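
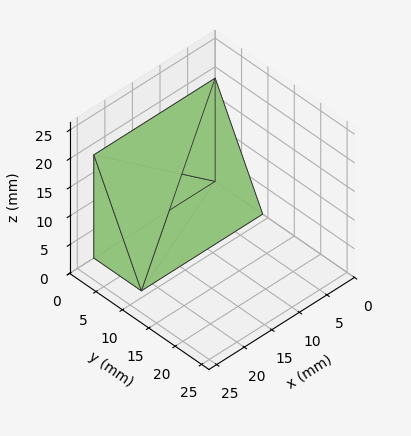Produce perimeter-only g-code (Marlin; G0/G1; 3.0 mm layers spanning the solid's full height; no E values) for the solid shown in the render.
Reading the render: the shape is a wedge (ramp): 22 × 9 mm base, rising to 18 mm along the y=0 edge and sloping linearly to z=0 at y=9 (dimensions read to the nearest mm from the axis ticks). For the g-code, the solid's height is divided into equal slices at the stated Δz and each level perimeter traced with G1 moves after a G0 lift.

; perimeter-only toolpath
G21 ; units = mm
G90 ; absolute positioning
G28 ; home
; layer 1
G0 Z3.0
G0 X0.0 Y0.0
G1 X22.0 Y0.0
G1 X22.0 Y7.5
G1 X0.0 Y7.5
G1 X0.0 Y0.0
; layer 2
G0 Z6.0
G0 X0.0 Y0.0
G1 X22.0 Y0.0
G1 X22.0 Y6.0
G1 X0.0 Y6.0
G1 X0.0 Y0.0
; layer 3
G0 Z9.0
G0 X0.0 Y0.0
G1 X22.0 Y0.0
G1 X22.0 Y4.5
G1 X0.0 Y4.5
G1 X0.0 Y0.0
; layer 4
G0 Z12.0
G0 X0.0 Y0.0
G1 X22.0 Y0.0
G1 X22.0 Y3.0
G1 X0.0 Y3.0
G1 X0.0 Y0.0
; layer 5
G0 Z15.0
G0 X0.0 Y0.0
G1 X22.0 Y0.0
G1 X22.0 Y1.5
G1 X0.0 Y1.5
G1 X0.0 Y0.0
M2 ; end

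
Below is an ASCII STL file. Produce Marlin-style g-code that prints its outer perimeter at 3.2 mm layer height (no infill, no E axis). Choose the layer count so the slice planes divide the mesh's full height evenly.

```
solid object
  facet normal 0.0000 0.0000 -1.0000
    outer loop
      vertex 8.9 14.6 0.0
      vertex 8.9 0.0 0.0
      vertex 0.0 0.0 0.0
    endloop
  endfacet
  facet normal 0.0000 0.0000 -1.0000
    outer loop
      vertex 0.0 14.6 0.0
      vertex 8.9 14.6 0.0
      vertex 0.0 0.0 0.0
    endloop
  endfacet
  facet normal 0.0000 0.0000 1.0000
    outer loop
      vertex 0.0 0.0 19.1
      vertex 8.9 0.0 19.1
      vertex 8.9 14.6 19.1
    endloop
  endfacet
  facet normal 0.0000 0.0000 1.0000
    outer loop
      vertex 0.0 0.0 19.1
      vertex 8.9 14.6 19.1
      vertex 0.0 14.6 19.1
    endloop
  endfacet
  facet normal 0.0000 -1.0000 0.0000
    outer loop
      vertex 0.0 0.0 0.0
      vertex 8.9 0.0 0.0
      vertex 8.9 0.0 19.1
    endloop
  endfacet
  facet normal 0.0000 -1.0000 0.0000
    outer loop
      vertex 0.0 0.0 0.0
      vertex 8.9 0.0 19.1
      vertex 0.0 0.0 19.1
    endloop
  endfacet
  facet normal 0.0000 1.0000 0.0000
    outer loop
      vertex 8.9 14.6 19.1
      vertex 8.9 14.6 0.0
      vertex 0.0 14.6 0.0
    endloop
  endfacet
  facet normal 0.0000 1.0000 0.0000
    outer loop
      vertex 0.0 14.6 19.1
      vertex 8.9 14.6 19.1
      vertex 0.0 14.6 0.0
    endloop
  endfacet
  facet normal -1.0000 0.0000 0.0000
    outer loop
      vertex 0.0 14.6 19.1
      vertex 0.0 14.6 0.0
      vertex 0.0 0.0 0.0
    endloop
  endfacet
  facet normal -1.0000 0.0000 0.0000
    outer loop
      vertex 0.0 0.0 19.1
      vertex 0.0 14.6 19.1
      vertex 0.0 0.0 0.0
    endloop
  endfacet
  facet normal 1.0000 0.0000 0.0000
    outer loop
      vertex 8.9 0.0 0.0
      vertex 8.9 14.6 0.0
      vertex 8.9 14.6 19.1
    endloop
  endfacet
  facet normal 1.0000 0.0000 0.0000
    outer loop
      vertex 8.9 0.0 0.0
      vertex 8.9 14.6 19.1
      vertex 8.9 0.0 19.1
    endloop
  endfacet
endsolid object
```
; perimeter-only toolpath
G21 ; units = mm
G90 ; absolute positioning
G28 ; home
; layer 1
G0 Z3.2
G0 X0.0 Y0.0
G1 X8.9 Y0.0
G1 X8.9 Y14.6
G1 X0.0 Y14.6
G1 X0.0 Y0.0
; layer 2
G0 Z6.4
G0 X0.0 Y0.0
G1 X8.9 Y0.0
G1 X8.9 Y14.6
G1 X0.0 Y14.6
G1 X0.0 Y0.0
; layer 3
G0 Z9.6
G0 X0.0 Y0.0
G1 X8.9 Y0.0
G1 X8.9 Y14.6
G1 X0.0 Y14.6
G1 X0.0 Y0.0
; layer 4
G0 Z12.7
G0 X0.0 Y0.0
G1 X8.9 Y0.0
G1 X8.9 Y14.6
G1 X0.0 Y14.6
G1 X0.0 Y0.0
; layer 5
G0 Z15.9
G0 X0.0 Y0.0
G1 X8.9 Y0.0
G1 X8.9 Y14.6
G1 X0.0 Y14.6
G1 X0.0 Y0.0
; layer 6
G0 Z19.1
G0 X0.0 Y0.0
G1 X8.9 Y0.0
G1 X8.9 Y14.6
G1 X0.0 Y14.6
G1 X0.0 Y0.0
M2 ; end

The solid is a rectangular box, roughly 8.9 × 14.6 mm footprint and 19.1 mm tall. Slicing at Δz = 3.2 mm — 6 equal slices spanning the solid's height, so layer i sits at z = i·h/6 — gives 6 non-empty perimeters. Each is a 4-segment closed polygon; G0 lifts to the layer z and rapids to the start vertex, then G1 traces the edges.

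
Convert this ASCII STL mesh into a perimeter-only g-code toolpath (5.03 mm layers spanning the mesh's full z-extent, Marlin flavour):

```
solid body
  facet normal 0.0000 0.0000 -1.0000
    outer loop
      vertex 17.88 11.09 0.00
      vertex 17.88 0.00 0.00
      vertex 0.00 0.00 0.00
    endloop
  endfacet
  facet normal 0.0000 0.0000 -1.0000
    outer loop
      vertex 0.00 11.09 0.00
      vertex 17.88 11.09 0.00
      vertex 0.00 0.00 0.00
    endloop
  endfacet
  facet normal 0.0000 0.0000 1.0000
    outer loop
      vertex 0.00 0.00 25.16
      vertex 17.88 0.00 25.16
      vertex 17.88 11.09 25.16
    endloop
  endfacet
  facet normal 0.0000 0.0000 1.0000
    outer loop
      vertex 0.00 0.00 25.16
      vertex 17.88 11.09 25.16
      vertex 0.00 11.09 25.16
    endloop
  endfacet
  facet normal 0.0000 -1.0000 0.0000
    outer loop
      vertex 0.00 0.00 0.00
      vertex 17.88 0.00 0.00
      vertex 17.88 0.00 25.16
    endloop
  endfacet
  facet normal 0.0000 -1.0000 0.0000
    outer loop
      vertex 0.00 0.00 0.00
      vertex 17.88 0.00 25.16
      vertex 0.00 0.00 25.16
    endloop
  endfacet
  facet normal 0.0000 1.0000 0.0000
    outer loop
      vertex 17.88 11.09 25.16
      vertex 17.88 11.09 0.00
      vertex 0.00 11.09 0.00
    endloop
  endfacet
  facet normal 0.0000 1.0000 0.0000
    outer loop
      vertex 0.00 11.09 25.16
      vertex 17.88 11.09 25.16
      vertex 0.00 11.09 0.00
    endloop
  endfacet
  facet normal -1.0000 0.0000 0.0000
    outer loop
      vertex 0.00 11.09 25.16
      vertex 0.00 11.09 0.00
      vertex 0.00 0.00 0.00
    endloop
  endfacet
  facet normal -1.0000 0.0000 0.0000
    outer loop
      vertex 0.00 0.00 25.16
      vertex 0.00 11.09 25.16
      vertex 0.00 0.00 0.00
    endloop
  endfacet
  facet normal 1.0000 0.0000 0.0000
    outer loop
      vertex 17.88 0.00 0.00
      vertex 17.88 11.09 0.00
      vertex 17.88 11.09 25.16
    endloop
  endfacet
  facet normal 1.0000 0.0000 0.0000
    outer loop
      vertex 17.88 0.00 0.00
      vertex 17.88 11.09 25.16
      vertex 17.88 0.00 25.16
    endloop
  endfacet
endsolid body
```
; perimeter-only toolpath
G21 ; units = mm
G90 ; absolute positioning
G28 ; home
; layer 1
G0 Z5.03
G0 X0.00 Y0.00
G1 X17.88 Y0.00
G1 X17.88 Y11.09
G1 X0.00 Y11.09
G1 X0.00 Y0.00
; layer 2
G0 Z10.06
G0 X0.00 Y0.00
G1 X17.88 Y0.00
G1 X17.88 Y11.09
G1 X0.00 Y11.09
G1 X0.00 Y0.00
; layer 3
G0 Z15.10
G0 X0.00 Y0.00
G1 X17.88 Y0.00
G1 X17.88 Y11.09
G1 X0.00 Y11.09
G1 X0.00 Y0.00
; layer 4
G0 Z20.13
G0 X0.00 Y0.00
G1 X17.88 Y0.00
G1 X17.88 Y11.09
G1 X0.00 Y11.09
G1 X0.00 Y0.00
; layer 5
G0 Z25.16
G0 X0.00 Y0.00
G1 X17.88 Y0.00
G1 X17.88 Y11.09
G1 X0.00 Y11.09
G1 X0.00 Y0.00
M2 ; end

The solid is a rectangular box, roughly 17.9 × 11.1 mm footprint and 25.2 mm tall. Slicing at Δz = 5.03 mm — 5 equal slices spanning the solid's height, so layer i sits at z = i·h/5 — gives 5 non-empty perimeters. Each is a 4-segment closed polygon; G0 lifts to the layer z and rapids to the start vertex, then G1 traces the edges.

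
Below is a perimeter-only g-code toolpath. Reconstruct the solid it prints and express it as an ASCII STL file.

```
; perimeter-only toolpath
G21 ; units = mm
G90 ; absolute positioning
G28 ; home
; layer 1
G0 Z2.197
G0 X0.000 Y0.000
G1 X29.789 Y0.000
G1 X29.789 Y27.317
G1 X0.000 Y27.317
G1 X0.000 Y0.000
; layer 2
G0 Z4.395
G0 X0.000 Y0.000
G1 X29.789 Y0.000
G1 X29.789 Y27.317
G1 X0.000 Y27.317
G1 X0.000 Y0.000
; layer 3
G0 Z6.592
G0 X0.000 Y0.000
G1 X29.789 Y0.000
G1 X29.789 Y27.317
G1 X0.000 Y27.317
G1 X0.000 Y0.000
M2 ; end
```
solid part
  facet normal 0.0000 0.0000 -1.0000
    outer loop
      vertex 29.789 27.317 0.000
      vertex 29.789 0.000 0.000
      vertex 0.000 0.000 0.000
    endloop
  endfacet
  facet normal 0.0000 0.0000 -1.0000
    outer loop
      vertex 0.000 27.317 0.000
      vertex 29.789 27.317 0.000
      vertex 0.000 0.000 0.000
    endloop
  endfacet
  facet normal 0.0000 0.0000 1.0000
    outer loop
      vertex 0.000 0.000 6.592
      vertex 29.789 0.000 6.592
      vertex 29.789 27.317 6.592
    endloop
  endfacet
  facet normal 0.0000 0.0000 1.0000
    outer loop
      vertex 0.000 0.000 6.592
      vertex 29.789 27.317 6.592
      vertex 0.000 27.317 6.592
    endloop
  endfacet
  facet normal 0.0000 -1.0000 0.0000
    outer loop
      vertex 0.000 0.000 0.000
      vertex 29.789 0.000 0.000
      vertex 29.789 0.000 6.592
    endloop
  endfacet
  facet normal 0.0000 -1.0000 0.0000
    outer loop
      vertex 0.000 0.000 0.000
      vertex 29.789 0.000 6.592
      vertex 0.000 0.000 6.592
    endloop
  endfacet
  facet normal 0.0000 1.0000 0.0000
    outer loop
      vertex 29.789 27.317 6.592
      vertex 29.789 27.317 0.000
      vertex 0.000 27.317 0.000
    endloop
  endfacet
  facet normal 0.0000 1.0000 0.0000
    outer loop
      vertex 0.000 27.317 6.592
      vertex 29.789 27.317 6.592
      vertex 0.000 27.317 0.000
    endloop
  endfacet
  facet normal -1.0000 0.0000 0.0000
    outer loop
      vertex 0.000 27.317 6.592
      vertex 0.000 27.317 0.000
      vertex 0.000 0.000 0.000
    endloop
  endfacet
  facet normal -1.0000 0.0000 0.0000
    outer loop
      vertex 0.000 0.000 6.592
      vertex 0.000 27.317 6.592
      vertex 0.000 0.000 0.000
    endloop
  endfacet
  facet normal 1.0000 0.0000 0.0000
    outer loop
      vertex 29.789 0.000 0.000
      vertex 29.789 27.317 0.000
      vertex 29.789 27.317 6.592
    endloop
  endfacet
  facet normal 1.0000 0.0000 0.0000
    outer loop
      vertex 29.789 0.000 0.000
      vertex 29.789 27.317 6.592
      vertex 29.789 0.000 6.592
    endloop
  endfacet
endsolid part

The G0 Z moves step by Δz≈2.197 mm. Every layer's G1 loop is the same polygon, so the solid is a straight extrusion of it from z=0 to z≈6.59. Closing with flat bottom and top caps and triangulating gives 12 facets — a rectangular box, roughly 29.8 × 27.3 mm footprint and 6.59 mm tall.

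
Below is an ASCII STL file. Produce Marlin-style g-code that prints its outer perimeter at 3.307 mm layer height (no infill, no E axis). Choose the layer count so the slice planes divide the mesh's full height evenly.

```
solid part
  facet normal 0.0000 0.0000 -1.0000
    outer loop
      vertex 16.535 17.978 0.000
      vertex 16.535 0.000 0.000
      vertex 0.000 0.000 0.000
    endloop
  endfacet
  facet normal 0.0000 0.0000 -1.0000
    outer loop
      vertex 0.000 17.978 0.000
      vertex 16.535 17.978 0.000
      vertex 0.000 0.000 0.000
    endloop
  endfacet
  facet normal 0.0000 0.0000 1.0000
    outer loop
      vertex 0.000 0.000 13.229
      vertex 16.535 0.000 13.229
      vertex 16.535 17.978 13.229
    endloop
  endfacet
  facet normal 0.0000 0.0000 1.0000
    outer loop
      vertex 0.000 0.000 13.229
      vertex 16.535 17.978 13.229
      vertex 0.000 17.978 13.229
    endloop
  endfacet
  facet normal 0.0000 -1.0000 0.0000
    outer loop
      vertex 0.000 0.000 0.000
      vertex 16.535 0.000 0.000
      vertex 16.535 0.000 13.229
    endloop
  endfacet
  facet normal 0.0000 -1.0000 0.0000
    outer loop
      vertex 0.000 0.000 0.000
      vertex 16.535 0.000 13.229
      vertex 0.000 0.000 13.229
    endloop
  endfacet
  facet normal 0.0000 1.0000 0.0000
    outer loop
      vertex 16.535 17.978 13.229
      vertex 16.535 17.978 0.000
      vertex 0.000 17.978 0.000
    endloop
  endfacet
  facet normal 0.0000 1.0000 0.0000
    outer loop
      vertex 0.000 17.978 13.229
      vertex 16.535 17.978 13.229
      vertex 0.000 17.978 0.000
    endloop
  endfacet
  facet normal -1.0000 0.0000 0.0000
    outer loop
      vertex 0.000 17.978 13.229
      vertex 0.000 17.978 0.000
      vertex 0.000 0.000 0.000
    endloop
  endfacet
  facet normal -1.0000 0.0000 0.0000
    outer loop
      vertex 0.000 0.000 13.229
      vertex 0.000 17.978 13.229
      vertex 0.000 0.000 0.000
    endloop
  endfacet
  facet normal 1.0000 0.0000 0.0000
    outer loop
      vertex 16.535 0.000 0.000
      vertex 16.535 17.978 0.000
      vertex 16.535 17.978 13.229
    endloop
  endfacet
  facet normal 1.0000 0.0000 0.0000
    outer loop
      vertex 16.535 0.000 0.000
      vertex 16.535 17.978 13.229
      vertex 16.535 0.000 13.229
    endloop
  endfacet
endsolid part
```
; perimeter-only toolpath
G21 ; units = mm
G90 ; absolute positioning
G28 ; home
; layer 1
G0 Z3.307
G0 X0.000 Y0.000
G1 X16.535 Y0.000
G1 X16.535 Y17.978
G1 X0.000 Y17.978
G1 X0.000 Y0.000
; layer 2
G0 Z6.614
G0 X0.000 Y0.000
G1 X16.535 Y0.000
G1 X16.535 Y17.978
G1 X0.000 Y17.978
G1 X0.000 Y0.000
; layer 3
G0 Z9.922
G0 X0.000 Y0.000
G1 X16.535 Y0.000
G1 X16.535 Y17.978
G1 X0.000 Y17.978
G1 X0.000 Y0.000
; layer 4
G0 Z13.229
G0 X0.000 Y0.000
G1 X16.535 Y0.000
G1 X16.535 Y17.978
G1 X0.000 Y17.978
G1 X0.000 Y0.000
M2 ; end

The solid is a rectangular box, roughly 16.5 × 18 mm footprint and 13.2 mm tall. Slicing at Δz = 3.307 mm — 4 equal slices spanning the solid's height, so layer i sits at z = i·h/4 — gives 4 non-empty perimeters. Each is a 4-segment closed polygon; G0 lifts to the layer z and rapids to the start vertex, then G1 traces the edges.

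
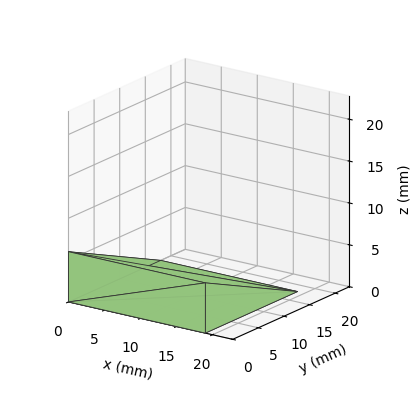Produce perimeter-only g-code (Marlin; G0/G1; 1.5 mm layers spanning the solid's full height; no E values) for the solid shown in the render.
Reading the render: the shape is a wedge (ramp): 19 × 18 mm base, rising to 6 mm along the y=0 edge and sloping linearly to z=0 at y=18 (dimensions read to the nearest mm from the axis ticks). For the g-code, the solid's height is divided into equal slices at the stated Δz and each level perimeter traced with G1 moves after a G0 lift.

; perimeter-only toolpath
G21 ; units = mm
G90 ; absolute positioning
G28 ; home
; layer 1
G0 Z1.5
G0 X0.0 Y0.0
G1 X19.0 Y0.0
G1 X19.0 Y13.5
G1 X0.0 Y13.5
G1 X0.0 Y0.0
; layer 2
G0 Z3.0
G0 X0.0 Y0.0
G1 X19.0 Y0.0
G1 X19.0 Y9.0
G1 X0.0 Y9.0
G1 X0.0 Y0.0
; layer 3
G0 Z4.5
G0 X0.0 Y0.0
G1 X19.0 Y0.0
G1 X19.0 Y4.5
G1 X0.0 Y4.5
G1 X0.0 Y0.0
M2 ; end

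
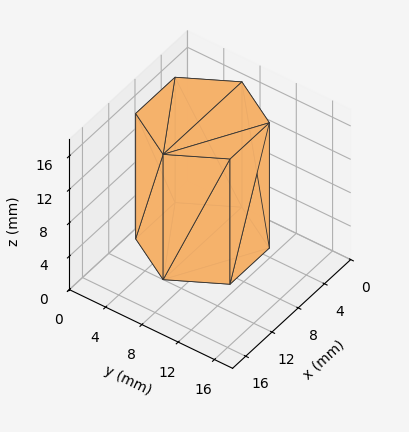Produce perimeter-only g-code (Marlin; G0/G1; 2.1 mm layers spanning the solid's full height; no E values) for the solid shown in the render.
Reading the render: the shape is a regular 6-sided prism (a cylinder approximated with 6 flat sides), circumscribed radius ≈ 6 mm, height ≈ 15 mm (dimensions read to the nearest mm from the axis ticks). For the g-code, the solid's height is divided into equal slices at the stated Δz and each level perimeter traced with G1 moves after a G0 lift.

; perimeter-only toolpath
G21 ; units = mm
G90 ; absolute positioning
G28 ; home
; layer 1
G0 Z2.1
G0 X12.0 Y6.0
G1 X9.0 Y11.2
G1 X3.0 Y11.2
G1 X0.0 Y6.0
G1 X3.0 Y0.8
G1 X9.0 Y0.8
G1 X12.0 Y6.0
; layer 2
G0 Z4.3
G0 X12.0 Y6.0
G1 X9.0 Y11.2
G1 X3.0 Y11.2
G1 X0.0 Y6.0
G1 X3.0 Y0.8
G1 X9.0 Y0.8
G1 X12.0 Y6.0
; layer 3
G0 Z6.4
G0 X12.0 Y6.0
G1 X9.0 Y11.2
G1 X3.0 Y11.2
G1 X0.0 Y6.0
G1 X3.0 Y0.8
G1 X9.0 Y0.8
G1 X12.0 Y6.0
; layer 4
G0 Z8.6
G0 X12.0 Y6.0
G1 X9.0 Y11.2
G1 X3.0 Y11.2
G1 X0.0 Y6.0
G1 X3.0 Y0.8
G1 X9.0 Y0.8
G1 X12.0 Y6.0
; layer 5
G0 Z10.7
G0 X12.0 Y6.0
G1 X9.0 Y11.2
G1 X3.0 Y11.2
G1 X0.0 Y6.0
G1 X3.0 Y0.8
G1 X9.0 Y0.8
G1 X12.0 Y6.0
; layer 6
G0 Z12.9
G0 X12.0 Y6.0
G1 X9.0 Y11.2
G1 X3.0 Y11.2
G1 X0.0 Y6.0
G1 X3.0 Y0.8
G1 X9.0 Y0.8
G1 X12.0 Y6.0
; layer 7
G0 Z15.0
G0 X12.0 Y6.0
G1 X9.0 Y11.2
G1 X3.0 Y11.2
G1 X0.0 Y6.0
G1 X3.0 Y0.8
G1 X9.0 Y0.8
G1 X12.0 Y6.0
M2 ; end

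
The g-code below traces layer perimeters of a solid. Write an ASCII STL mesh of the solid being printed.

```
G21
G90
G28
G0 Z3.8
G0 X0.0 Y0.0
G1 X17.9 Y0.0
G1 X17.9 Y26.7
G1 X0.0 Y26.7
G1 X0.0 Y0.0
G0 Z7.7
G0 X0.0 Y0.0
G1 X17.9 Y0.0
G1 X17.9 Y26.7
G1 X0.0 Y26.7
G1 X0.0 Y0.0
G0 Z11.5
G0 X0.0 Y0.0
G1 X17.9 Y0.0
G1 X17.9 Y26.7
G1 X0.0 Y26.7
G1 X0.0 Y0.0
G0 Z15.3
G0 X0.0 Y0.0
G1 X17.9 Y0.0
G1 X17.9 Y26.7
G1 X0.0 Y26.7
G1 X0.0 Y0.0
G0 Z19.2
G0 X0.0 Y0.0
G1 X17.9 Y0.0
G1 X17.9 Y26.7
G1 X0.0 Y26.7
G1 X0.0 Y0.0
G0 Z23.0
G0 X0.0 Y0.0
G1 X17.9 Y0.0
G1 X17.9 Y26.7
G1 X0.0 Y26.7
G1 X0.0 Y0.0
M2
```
solid part
  facet normal 0.0000 0.0000 -1.0000
    outer loop
      vertex 17.9 26.7 0.0
      vertex 17.9 0.0 0.0
      vertex 0.0 0.0 0.0
    endloop
  endfacet
  facet normal 0.0000 0.0000 -1.0000
    outer loop
      vertex 0.0 26.7 0.0
      vertex 17.9 26.7 0.0
      vertex 0.0 0.0 0.0
    endloop
  endfacet
  facet normal 0.0000 0.0000 1.0000
    outer loop
      vertex 0.0 0.0 23.0
      vertex 17.9 0.0 23.0
      vertex 17.9 26.7 23.0
    endloop
  endfacet
  facet normal 0.0000 0.0000 1.0000
    outer loop
      vertex 0.0 0.0 23.0
      vertex 17.9 26.7 23.0
      vertex 0.0 26.7 23.0
    endloop
  endfacet
  facet normal 0.0000 -1.0000 0.0000
    outer loop
      vertex 0.0 0.0 0.0
      vertex 17.9 0.0 0.0
      vertex 17.9 0.0 23.0
    endloop
  endfacet
  facet normal 0.0000 -1.0000 0.0000
    outer loop
      vertex 0.0 0.0 0.0
      vertex 17.9 0.0 23.0
      vertex 0.0 0.0 23.0
    endloop
  endfacet
  facet normal 0.0000 1.0000 0.0000
    outer loop
      vertex 17.9 26.7 23.0
      vertex 17.9 26.7 0.0
      vertex 0.0 26.7 0.0
    endloop
  endfacet
  facet normal 0.0000 1.0000 0.0000
    outer loop
      vertex 0.0 26.7 23.0
      vertex 17.9 26.7 23.0
      vertex 0.0 26.7 0.0
    endloop
  endfacet
  facet normal -1.0000 0.0000 0.0000
    outer loop
      vertex 0.0 26.7 23.0
      vertex 0.0 26.7 0.0
      vertex 0.0 0.0 0.0
    endloop
  endfacet
  facet normal -1.0000 0.0000 0.0000
    outer loop
      vertex 0.0 0.0 23.0
      vertex 0.0 26.7 23.0
      vertex 0.0 0.0 0.0
    endloop
  endfacet
  facet normal 1.0000 0.0000 0.0000
    outer loop
      vertex 17.9 0.0 0.0
      vertex 17.9 26.7 0.0
      vertex 17.9 26.7 23.0
    endloop
  endfacet
  facet normal 1.0000 0.0000 0.0000
    outer loop
      vertex 17.9 0.0 0.0
      vertex 17.9 26.7 23.0
      vertex 17.9 0.0 23.0
    endloop
  endfacet
endsolid part

The G0 Z moves step by Δz≈3.8 mm. Every layer's G1 loop is the same polygon, so the solid is a straight extrusion of it from z=0 to z≈23. Closing with flat bottom and top caps and triangulating gives 12 facets — a rectangular box, roughly 17.9 × 26.7 mm footprint and 23 mm tall.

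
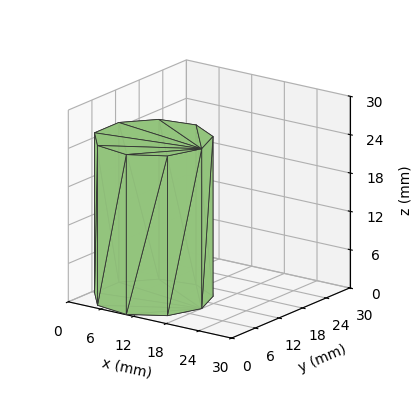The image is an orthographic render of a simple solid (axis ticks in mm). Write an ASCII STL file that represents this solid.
Reading the render: the shape is a regular 9-sided prism (a cylinder approximated with 9 flat sides), circumscribed radius ≈ 9 mm, height ≈ 25 mm (dimensions read to the nearest mm from the axis ticks). For the STL, each face is triangulated and given an outward normal.

solid part
  facet normal 0.0000 0.0000 -1.0000
    outer loop
      vertex 10.563 17.863 0.000
      vertex 15.894 14.785 0.000
      vertex 18.000 9.000 0.000
    endloop
  endfacet
  facet normal 0.0000 0.0000 -1.0000
    outer loop
      vertex 4.500 16.794 0.000
      vertex 10.563 17.863 0.000
      vertex 18.000 9.000 0.000
    endloop
  endfacet
  facet normal 0.0000 0.0000 -1.0000
    outer loop
      vertex 0.543 12.078 0.000
      vertex 4.500 16.794 0.000
      vertex 18.000 9.000 0.000
    endloop
  endfacet
  facet normal 0.0000 0.0000 -1.0000
    outer loop
      vertex 0.543 5.922 0.000
      vertex 0.543 12.078 0.000
      vertex 18.000 9.000 0.000
    endloop
  endfacet
  facet normal 0.0000 0.0000 -1.0000
    outer loop
      vertex 4.500 1.206 0.000
      vertex 0.543 5.922 0.000
      vertex 18.000 9.000 0.000
    endloop
  endfacet
  facet normal 0.0000 0.0000 -1.0000
    outer loop
      vertex 10.563 0.137 0.000
      vertex 4.500 1.206 0.000
      vertex 18.000 9.000 0.000
    endloop
  endfacet
  facet normal 0.0000 0.0000 -1.0000
    outer loop
      vertex 15.894 3.215 0.000
      vertex 10.563 0.137 0.000
      vertex 18.000 9.000 0.000
    endloop
  endfacet
  facet normal 0.0000 0.0000 1.0000
    outer loop
      vertex 18.000 9.000 25.000
      vertex 15.894 14.785 25.000
      vertex 10.563 17.863 25.000
    endloop
  endfacet
  facet normal 0.0000 0.0000 1.0000
    outer loop
      vertex 18.000 9.000 25.000
      vertex 10.563 17.863 25.000
      vertex 4.500 16.794 25.000
    endloop
  endfacet
  facet normal 0.0000 0.0000 1.0000
    outer loop
      vertex 18.000 9.000 25.000
      vertex 4.500 16.794 25.000
      vertex 0.543 12.078 25.000
    endloop
  endfacet
  facet normal 0.0000 0.0000 1.0000
    outer loop
      vertex 18.000 9.000 25.000
      vertex 0.543 12.078 25.000
      vertex 0.543 5.922 25.000
    endloop
  endfacet
  facet normal 0.0000 0.0000 1.0000
    outer loop
      vertex 18.000 9.000 25.000
      vertex 0.543 5.922 25.000
      vertex 4.500 1.206 25.000
    endloop
  endfacet
  facet normal 0.0000 0.0000 1.0000
    outer loop
      vertex 18.000 9.000 25.000
      vertex 4.500 1.206 25.000
      vertex 10.563 0.137 25.000
    endloop
  endfacet
  facet normal 0.0000 0.0000 1.0000
    outer loop
      vertex 18.000 9.000 25.000
      vertex 10.563 0.137 25.000
      vertex 15.894 3.215 25.000
    endloop
  endfacet
  facet normal 0.9397 0.3421 0.0000
    outer loop
      vertex 18.000 9.000 0.000
      vertex 15.894 14.785 0.000
      vertex 15.894 14.785 25.000
    endloop
  endfacet
  facet normal 0.9397 0.3421 0.0000
    outer loop
      vertex 18.000 9.000 0.000
      vertex 15.894 14.785 25.000
      vertex 18.000 9.000 25.000
    endloop
  endfacet
  facet normal 0.5000 0.8660 0.0000
    outer loop
      vertex 15.894 14.785 0.000
      vertex 10.563 17.863 0.000
      vertex 10.563 17.863 25.000
    endloop
  endfacet
  facet normal 0.5000 0.8660 0.0000
    outer loop
      vertex 15.894 14.785 0.000
      vertex 10.563 17.863 25.000
      vertex 15.894 14.785 25.000
    endloop
  endfacet
  facet normal -0.1736 0.9848 0.0000
    outer loop
      vertex 10.563 17.863 0.000
      vertex 4.500 16.794 0.000
      vertex 4.500 16.794 25.000
    endloop
  endfacet
  facet normal -0.1736 0.9848 0.0000
    outer loop
      vertex 10.563 17.863 0.000
      vertex 4.500 16.794 25.000
      vertex 10.563 17.863 25.000
    endloop
  endfacet
  facet normal -0.7661 0.6428 0.0000
    outer loop
      vertex 4.500 16.794 0.000
      vertex 0.543 12.078 0.000
      vertex 0.543 12.078 25.000
    endloop
  endfacet
  facet normal -0.7661 0.6428 0.0000
    outer loop
      vertex 4.500 16.794 0.000
      vertex 0.543 12.078 25.000
      vertex 4.500 16.794 25.000
    endloop
  endfacet
  facet normal -1.0000 0.0000 0.0000
    outer loop
      vertex 0.543 12.078 0.000
      vertex 0.543 5.922 0.000
      vertex 0.543 5.922 25.000
    endloop
  endfacet
  facet normal -1.0000 0.0000 0.0000
    outer loop
      vertex 0.543 12.078 0.000
      vertex 0.543 5.922 25.000
      vertex 0.543 12.078 25.000
    endloop
  endfacet
  facet normal -0.7661 -0.6428 0.0000
    outer loop
      vertex 0.543 5.922 0.000
      vertex 4.500 1.206 0.000
      vertex 4.500 1.206 25.000
    endloop
  endfacet
  facet normal -0.7661 -0.6428 0.0000
    outer loop
      vertex 0.543 5.922 0.000
      vertex 4.500 1.206 25.000
      vertex 0.543 5.922 25.000
    endloop
  endfacet
  facet normal -0.1736 -0.9848 0.0000
    outer loop
      vertex 4.500 1.206 0.000
      vertex 10.563 0.137 0.000
      vertex 10.563 0.137 25.000
    endloop
  endfacet
  facet normal -0.1736 -0.9848 0.0000
    outer loop
      vertex 4.500 1.206 0.000
      vertex 10.563 0.137 25.000
      vertex 4.500 1.206 25.000
    endloop
  endfacet
  facet normal 0.5000 -0.8660 0.0000
    outer loop
      vertex 10.563 0.137 0.000
      vertex 15.894 3.215 0.000
      vertex 15.894 3.215 25.000
    endloop
  endfacet
  facet normal 0.5000 -0.8660 0.0000
    outer loop
      vertex 10.563 0.137 0.000
      vertex 15.894 3.215 25.000
      vertex 10.563 0.137 25.000
    endloop
  endfacet
  facet normal 0.9397 -0.3421 0.0000
    outer loop
      vertex 15.894 3.215 0.000
      vertex 18.000 9.000 0.000
      vertex 18.000 9.000 25.000
    endloop
  endfacet
  facet normal 0.9397 -0.3421 0.0000
    outer loop
      vertex 15.894 3.215 0.000
      vertex 18.000 9.000 25.000
      vertex 15.894 3.215 25.000
    endloop
  endfacet
endsolid part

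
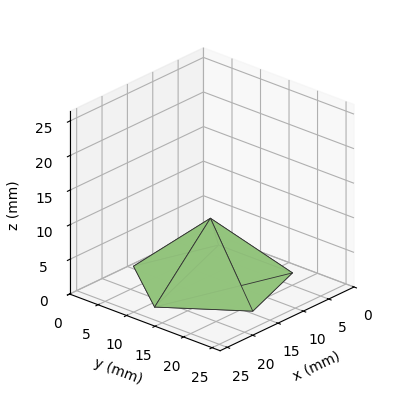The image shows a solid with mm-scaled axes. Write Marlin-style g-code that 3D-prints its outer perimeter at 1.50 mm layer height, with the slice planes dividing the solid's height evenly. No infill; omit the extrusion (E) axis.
Reading the render: the shape is a regular 5-sided pyramid, base circumscribed radius ≈ 11 mm, apex at z ≈ 9 mm (dimensions read to the nearest mm from the axis ticks). For the g-code, the solid's height is divided into equal slices at the stated Δz and each level perimeter traced with G1 moves after a G0 lift.

; perimeter-only toolpath
G21 ; units = mm
G90 ; absolute positioning
G28 ; home
; layer 1
G0 Z1.50
G0 X20.17 Y11.00
G1 X13.83 Y19.72
G1 X3.58 Y16.39
G1 X3.58 Y5.61
G1 X13.83 Y2.28
G1 X20.17 Y11.00
; layer 2
G0 Z3.00
G0 X18.33 Y11.00
G1 X13.27 Y17.97
G1 X5.07 Y15.31
G1 X5.07 Y6.69
G1 X13.27 Y4.03
G1 X18.33 Y11.00
; layer 3
G0 Z4.50
G0 X16.50 Y11.00
G1 X12.70 Y16.23
G1 X6.55 Y14.23
G1 X6.55 Y7.77
G1 X12.70 Y5.77
G1 X16.50 Y11.00
; layer 4
G0 Z6.00
G0 X14.67 Y11.00
G1 X12.13 Y14.49
G1 X8.03 Y13.16
G1 X8.03 Y8.84
G1 X12.13 Y7.51
G1 X14.67 Y11.00
; layer 5
G0 Z7.50
G0 X12.83 Y11.00
G1 X11.57 Y12.74
G1 X9.52 Y12.08
G1 X9.52 Y9.92
G1 X11.57 Y9.26
G1 X12.83 Y11.00
M2 ; end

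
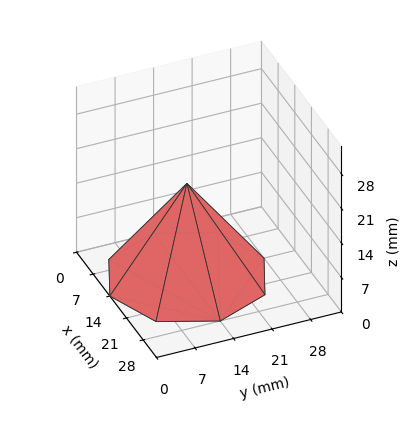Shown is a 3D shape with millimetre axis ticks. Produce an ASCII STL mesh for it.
Reading the render: the shape is a regular 8-sided pyramid, base circumscribed radius ≈ 14 mm, apex at z ≈ 19 mm (dimensions read to the nearest mm from the axis ticks). For the STL, each face is triangulated and given an outward normal.

solid part
  facet normal 0.0000 0.0000 -1.0000
    outer loop
      vertex 14.000 28.000 0.000
      vertex 23.899 23.899 0.000
      vertex 28.000 14.000 0.000
    endloop
  endfacet
  facet normal 0.0000 0.0000 -1.0000
    outer loop
      vertex 4.101 23.899 0.000
      vertex 14.000 28.000 0.000
      vertex 28.000 14.000 0.000
    endloop
  endfacet
  facet normal 0.0000 0.0000 -1.0000
    outer loop
      vertex 0.000 14.000 0.000
      vertex 4.101 23.899 0.000
      vertex 28.000 14.000 0.000
    endloop
  endfacet
  facet normal 0.0000 0.0000 -1.0000
    outer loop
      vertex 4.101 4.101 0.000
      vertex 0.000 14.000 0.000
      vertex 28.000 14.000 0.000
    endloop
  endfacet
  facet normal 0.0000 0.0000 -1.0000
    outer loop
      vertex 14.000 0.000 0.000
      vertex 4.101 4.101 0.000
      vertex 28.000 14.000 0.000
    endloop
  endfacet
  facet normal 0.0000 0.0000 -1.0000
    outer loop
      vertex 23.899 4.101 0.000
      vertex 14.000 0.000 0.000
      vertex 28.000 14.000 0.000
    endloop
  endfacet
  facet normal 0.7637 0.3164 0.5627
    outer loop
      vertex 28.000 14.000 0.000
      vertex 23.899 23.899 0.000
      vertex 14.000 14.000 19.000
    endloop
  endfacet
  facet normal 0.3164 0.7637 0.5627
    outer loop
      vertex 23.899 23.899 0.000
      vertex 14.000 28.000 0.000
      vertex 14.000 14.000 19.000
    endloop
  endfacet
  facet normal -0.3164 0.7637 0.5627
    outer loop
      vertex 14.000 28.000 0.000
      vertex 4.101 23.899 0.000
      vertex 14.000 14.000 19.000
    endloop
  endfacet
  facet normal -0.7637 0.3164 0.5627
    outer loop
      vertex 4.101 23.899 0.000
      vertex 0.000 14.000 0.000
      vertex 14.000 14.000 19.000
    endloop
  endfacet
  facet normal -0.7637 -0.3164 0.5627
    outer loop
      vertex 0.000 14.000 0.000
      vertex 4.101 4.101 0.000
      vertex 14.000 14.000 19.000
    endloop
  endfacet
  facet normal -0.3164 -0.7637 0.5627
    outer loop
      vertex 4.101 4.101 0.000
      vertex 14.000 0.000 0.000
      vertex 14.000 14.000 19.000
    endloop
  endfacet
  facet normal 0.3164 -0.7637 0.5627
    outer loop
      vertex 14.000 0.000 0.000
      vertex 23.899 4.101 0.000
      vertex 14.000 14.000 19.000
    endloop
  endfacet
  facet normal 0.7637 -0.3164 0.5627
    outer loop
      vertex 23.899 4.101 0.000
      vertex 28.000 14.000 0.000
      vertex 14.000 14.000 19.000
    endloop
  endfacet
endsolid part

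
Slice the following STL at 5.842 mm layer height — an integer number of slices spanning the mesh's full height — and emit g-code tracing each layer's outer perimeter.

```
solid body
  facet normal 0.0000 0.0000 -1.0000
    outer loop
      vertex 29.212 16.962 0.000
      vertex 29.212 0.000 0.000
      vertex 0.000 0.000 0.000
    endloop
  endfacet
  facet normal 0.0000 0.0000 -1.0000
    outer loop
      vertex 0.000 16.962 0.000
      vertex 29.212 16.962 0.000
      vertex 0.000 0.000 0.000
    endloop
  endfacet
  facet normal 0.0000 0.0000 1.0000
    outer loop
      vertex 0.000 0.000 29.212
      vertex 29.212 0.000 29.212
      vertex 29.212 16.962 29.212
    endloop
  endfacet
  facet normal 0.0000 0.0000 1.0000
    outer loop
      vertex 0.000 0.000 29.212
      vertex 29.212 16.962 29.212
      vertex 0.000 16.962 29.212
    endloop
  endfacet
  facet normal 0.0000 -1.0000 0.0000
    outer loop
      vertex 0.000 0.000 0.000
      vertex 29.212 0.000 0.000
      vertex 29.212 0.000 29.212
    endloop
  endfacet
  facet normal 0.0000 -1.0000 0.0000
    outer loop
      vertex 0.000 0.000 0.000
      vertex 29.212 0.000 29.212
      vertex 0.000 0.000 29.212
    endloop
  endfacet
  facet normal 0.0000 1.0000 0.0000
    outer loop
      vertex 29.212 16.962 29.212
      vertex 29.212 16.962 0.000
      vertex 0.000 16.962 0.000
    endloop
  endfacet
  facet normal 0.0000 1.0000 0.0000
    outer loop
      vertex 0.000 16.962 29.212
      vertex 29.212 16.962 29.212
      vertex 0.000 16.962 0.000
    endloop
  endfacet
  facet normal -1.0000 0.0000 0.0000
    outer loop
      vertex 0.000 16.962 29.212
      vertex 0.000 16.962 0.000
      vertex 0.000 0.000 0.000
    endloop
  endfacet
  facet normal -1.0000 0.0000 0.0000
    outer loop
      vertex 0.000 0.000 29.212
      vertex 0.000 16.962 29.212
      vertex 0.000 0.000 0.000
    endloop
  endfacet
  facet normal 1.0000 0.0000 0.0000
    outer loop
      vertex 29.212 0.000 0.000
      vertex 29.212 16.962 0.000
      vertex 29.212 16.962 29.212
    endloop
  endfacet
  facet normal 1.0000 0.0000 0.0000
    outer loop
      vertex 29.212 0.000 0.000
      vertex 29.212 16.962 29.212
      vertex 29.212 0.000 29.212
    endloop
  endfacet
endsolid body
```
; perimeter-only toolpath
G21 ; units = mm
G90 ; absolute positioning
G28 ; home
; layer 1
G0 Z5.842
G0 X0.000 Y0.000
G1 X29.212 Y0.000
G1 X29.212 Y16.962
G1 X0.000 Y16.962
G1 X0.000 Y0.000
; layer 2
G0 Z11.685
G0 X0.000 Y0.000
G1 X29.212 Y0.000
G1 X29.212 Y16.962
G1 X0.000 Y16.962
G1 X0.000 Y0.000
; layer 3
G0 Z17.527
G0 X0.000 Y0.000
G1 X29.212 Y0.000
G1 X29.212 Y16.962
G1 X0.000 Y16.962
G1 X0.000 Y0.000
; layer 4
G0 Z23.370
G0 X0.000 Y0.000
G1 X29.212 Y0.000
G1 X29.212 Y16.962
G1 X0.000 Y16.962
G1 X0.000 Y0.000
; layer 5
G0 Z29.212
G0 X0.000 Y0.000
G1 X29.212 Y0.000
G1 X29.212 Y16.962
G1 X0.000 Y16.962
G1 X0.000 Y0.000
M2 ; end

The solid is a rectangular box, roughly 29.2 × 17 mm footprint and 29.2 mm tall. Slicing at Δz = 5.842 mm — 5 equal slices spanning the solid's height, so layer i sits at z = i·h/5 — gives 5 non-empty perimeters. Each is a 4-segment closed polygon; G0 lifts to the layer z and rapids to the start vertex, then G1 traces the edges.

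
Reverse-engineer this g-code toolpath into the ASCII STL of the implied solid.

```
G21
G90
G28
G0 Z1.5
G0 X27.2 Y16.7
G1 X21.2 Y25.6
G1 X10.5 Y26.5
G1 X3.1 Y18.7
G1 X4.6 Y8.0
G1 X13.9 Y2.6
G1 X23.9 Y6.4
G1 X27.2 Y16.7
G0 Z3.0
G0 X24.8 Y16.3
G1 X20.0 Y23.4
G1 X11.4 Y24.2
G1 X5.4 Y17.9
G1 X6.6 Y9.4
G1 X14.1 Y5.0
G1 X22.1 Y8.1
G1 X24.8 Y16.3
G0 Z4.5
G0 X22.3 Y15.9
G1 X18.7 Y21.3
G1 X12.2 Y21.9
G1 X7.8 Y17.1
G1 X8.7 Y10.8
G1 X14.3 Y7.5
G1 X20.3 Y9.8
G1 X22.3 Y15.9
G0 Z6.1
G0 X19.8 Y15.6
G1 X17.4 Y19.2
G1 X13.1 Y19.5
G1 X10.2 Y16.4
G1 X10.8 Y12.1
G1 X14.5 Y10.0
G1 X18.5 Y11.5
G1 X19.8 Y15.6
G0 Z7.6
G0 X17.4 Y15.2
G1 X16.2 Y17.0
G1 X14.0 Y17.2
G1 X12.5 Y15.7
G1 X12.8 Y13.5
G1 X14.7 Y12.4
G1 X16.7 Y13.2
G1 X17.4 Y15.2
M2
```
solid part
  facet normal 0.0000 0.0000 -1.0000
    outer loop
      vertex 9.6 28.8 0.0
      vertex 22.5 27.7 0.0
      vertex 29.7 17.0 0.0
    endloop
  endfacet
  facet normal 0.0000 0.0000 -1.0000
    outer loop
      vertex 0.7 19.4 0.0
      vertex 9.6 28.8 0.0
      vertex 29.7 17.0 0.0
    endloop
  endfacet
  facet normal 0.0000 0.0000 -1.0000
    outer loop
      vertex 2.5 6.6 0.0
      vertex 0.7 19.4 0.0
      vertex 29.7 17.0 0.0
    endloop
  endfacet
  facet normal 0.0000 0.0000 -1.0000
    outer loop
      vertex 13.7 0.1 0.0
      vertex 2.5 6.6 0.0
      vertex 29.7 17.0 0.0
    endloop
  endfacet
  facet normal 0.0000 0.0000 -1.0000
    outer loop
      vertex 25.7 4.7 0.0
      vertex 13.7 0.1 0.0
      vertex 29.7 17.0 0.0
    endloop
  endfacet
  facet normal 0.4649 0.3128 0.8283
    outer loop
      vertex 29.7 17.0 0.0
      vertex 22.5 27.7 0.0
      vertex 14.9 14.9 9.1
    endloop
  endfacet
  facet normal 0.0477 0.5598 0.8273
    outer loop
      vertex 22.5 27.7 0.0
      vertex 9.6 28.8 0.0
      vertex 14.9 14.9 9.1
    endloop
  endfacet
  facet normal -0.4078 0.3862 0.8274
    outer loop
      vertex 9.6 28.8 0.0
      vertex 0.7 19.4 0.0
      vertex 14.9 14.9 9.1
    endloop
  endfacet
  facet normal -0.5553 -0.0781 0.8280
    outer loop
      vertex 0.7 19.4 0.0
      vertex 2.5 6.6 0.0
      vertex 14.9 14.9 9.1
    endloop
  endfacet
  facet normal -0.2820 -0.4858 0.8273
    outer loop
      vertex 2.5 6.6 0.0
      vertex 13.7 0.1 0.0
      vertex 14.9 14.9 9.1
    endloop
  endfacet
  facet normal 0.2012 -0.5249 0.8271
    outer loop
      vertex 13.7 0.1 0.0
      vertex 25.7 4.7 0.0
      vertex 14.9 14.9 9.1
    endloop
  endfacet
  facet normal 0.5336 -0.1735 0.8278
    outer loop
      vertex 25.7 4.7 0.0
      vertex 29.7 17.0 0.0
      vertex 14.9 14.9 9.1
    endloop
  endfacet
endsolid part

The G0 Z moves step by Δz≈1.5 mm. The G1 loops shrink linearly with z, so the solid tapers from its base footprint up to z≈9.1. Closing with a flat bottom cap and the tapered top and triangulating gives 12 facets — a regular 7-sided pyramid, base circumscribed radius ≈ 14.9 mm, apex at z ≈ 9.1 mm.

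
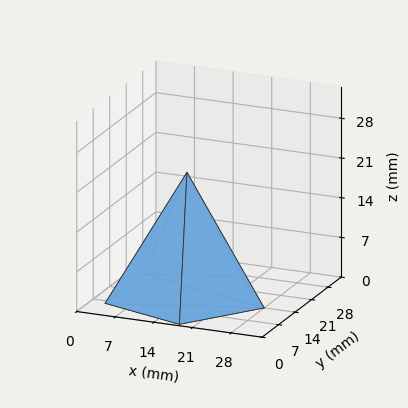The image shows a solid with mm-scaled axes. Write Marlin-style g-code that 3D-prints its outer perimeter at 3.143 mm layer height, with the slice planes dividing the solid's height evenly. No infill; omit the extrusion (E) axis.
Reading the render: the shape is a regular 5-sided pyramid, base circumscribed radius ≈ 14 mm, apex at z ≈ 22 mm (dimensions read to the nearest mm from the axis ticks). For the g-code, the solid's height is divided into equal slices at the stated Δz and each level perimeter traced with G1 moves after a G0 lift.

; perimeter-only toolpath
G21 ; units = mm
G90 ; absolute positioning
G28 ; home
; layer 1
G0 Z3.143
G0 X26.000 Y14.000
G1 X17.708 Y25.413
G1 X4.292 Y21.053
G1 X4.292 Y6.947
G1 X17.708 Y2.587
G1 X26.000 Y14.000
; layer 2
G0 Z6.286
G0 X24.000 Y14.000
G1 X17.090 Y23.511
G1 X5.910 Y19.878
G1 X5.910 Y8.122
G1 X17.090 Y4.489
G1 X24.000 Y14.000
; layer 3
G0 Z9.429
G0 X22.000 Y14.000
G1 X16.472 Y21.609
G1 X7.528 Y18.702
G1 X7.528 Y9.298
G1 X16.472 Y6.391
G1 X22.000 Y14.000
; layer 4
G0 Z12.571
G0 X20.000 Y14.000
G1 X15.854 Y19.706
G1 X9.146 Y17.527
G1 X9.146 Y10.473
G1 X15.854 Y8.294
G1 X20.000 Y14.000
; layer 5
G0 Z15.714
G0 X18.000 Y14.000
G1 X15.236 Y17.804
G1 X10.764 Y16.351
G1 X10.764 Y11.649
G1 X15.236 Y10.196
G1 X18.000 Y14.000
; layer 6
G0 Z18.857
G0 X16.000 Y14.000
G1 X14.618 Y15.902
G1 X12.382 Y15.176
G1 X12.382 Y12.824
G1 X14.618 Y12.098
G1 X16.000 Y14.000
M2 ; end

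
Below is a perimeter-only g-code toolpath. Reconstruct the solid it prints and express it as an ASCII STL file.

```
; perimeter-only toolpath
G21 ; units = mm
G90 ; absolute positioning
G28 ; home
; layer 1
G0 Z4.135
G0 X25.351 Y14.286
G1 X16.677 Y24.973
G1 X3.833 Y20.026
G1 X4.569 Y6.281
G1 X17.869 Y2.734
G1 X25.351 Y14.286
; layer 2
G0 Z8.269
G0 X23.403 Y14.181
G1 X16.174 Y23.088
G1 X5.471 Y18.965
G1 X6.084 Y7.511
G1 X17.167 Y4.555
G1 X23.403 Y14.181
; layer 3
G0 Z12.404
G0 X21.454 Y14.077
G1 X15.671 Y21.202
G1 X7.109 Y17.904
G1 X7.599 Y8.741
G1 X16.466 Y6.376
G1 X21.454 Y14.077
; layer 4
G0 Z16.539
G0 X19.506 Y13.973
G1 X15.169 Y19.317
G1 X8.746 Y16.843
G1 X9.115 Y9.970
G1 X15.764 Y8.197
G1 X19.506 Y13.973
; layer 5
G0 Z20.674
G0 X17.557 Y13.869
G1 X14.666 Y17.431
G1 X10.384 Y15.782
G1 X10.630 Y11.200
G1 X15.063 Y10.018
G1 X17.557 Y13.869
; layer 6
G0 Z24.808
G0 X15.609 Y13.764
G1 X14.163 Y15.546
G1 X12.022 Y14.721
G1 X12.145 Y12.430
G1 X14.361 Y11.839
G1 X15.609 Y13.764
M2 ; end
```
solid part
  facet normal 0.0000 0.0000 -1.0000
    outer loop
      vertex 2.195 21.087 0.000
      vertex 17.180 26.859 0.000
      vertex 27.300 14.390 0.000
    endloop
  endfacet
  facet normal 0.0000 0.0000 -1.0000
    outer loop
      vertex 3.054 5.051 0.000
      vertex 2.195 21.087 0.000
      vertex 27.300 14.390 0.000
    endloop
  endfacet
  facet normal 0.0000 0.0000 -1.0000
    outer loop
      vertex 18.570 0.913 0.000
      vertex 3.054 5.051 0.000
      vertex 27.300 14.390 0.000
    endloop
  endfacet
  facet normal 0.7254 0.5887 0.3567
    outer loop
      vertex 27.300 14.390 0.000
      vertex 17.180 26.859 0.000
      vertex 13.660 13.660 28.943
    endloop
  endfacet
  facet normal -0.3358 0.8718 0.3567
    outer loop
      vertex 17.180 26.859 0.000
      vertex 2.195 21.087 0.000
      vertex 13.660 13.660 28.943
    endloop
  endfacet
  facet normal -0.9329 -0.0500 0.3567
    outer loop
      vertex 2.195 21.087 0.000
      vertex 3.054 5.051 0.000
      vertex 13.660 13.660 28.943
    endloop
  endfacet
  facet normal -0.2407 -0.9027 0.3567
    outer loop
      vertex 3.054 5.051 0.000
      vertex 18.570 0.913 0.000
      vertex 13.660 13.660 28.943
    endloop
  endfacet
  facet normal 0.7841 -0.5079 0.3567
    outer loop
      vertex 18.570 0.913 0.000
      vertex 27.300 14.390 0.000
      vertex 13.660 13.660 28.943
    endloop
  endfacet
endsolid part

The G0 Z moves step by Δz≈4.135 mm. The G1 loops shrink linearly with z, so the solid tapers from its base footprint up to z≈28.9. Closing with a flat bottom cap and the tapered top and triangulating gives 8 facets — a regular 5-sided pyramid, base circumscribed radius ≈ 13.7 mm, apex at z ≈ 28.9 mm.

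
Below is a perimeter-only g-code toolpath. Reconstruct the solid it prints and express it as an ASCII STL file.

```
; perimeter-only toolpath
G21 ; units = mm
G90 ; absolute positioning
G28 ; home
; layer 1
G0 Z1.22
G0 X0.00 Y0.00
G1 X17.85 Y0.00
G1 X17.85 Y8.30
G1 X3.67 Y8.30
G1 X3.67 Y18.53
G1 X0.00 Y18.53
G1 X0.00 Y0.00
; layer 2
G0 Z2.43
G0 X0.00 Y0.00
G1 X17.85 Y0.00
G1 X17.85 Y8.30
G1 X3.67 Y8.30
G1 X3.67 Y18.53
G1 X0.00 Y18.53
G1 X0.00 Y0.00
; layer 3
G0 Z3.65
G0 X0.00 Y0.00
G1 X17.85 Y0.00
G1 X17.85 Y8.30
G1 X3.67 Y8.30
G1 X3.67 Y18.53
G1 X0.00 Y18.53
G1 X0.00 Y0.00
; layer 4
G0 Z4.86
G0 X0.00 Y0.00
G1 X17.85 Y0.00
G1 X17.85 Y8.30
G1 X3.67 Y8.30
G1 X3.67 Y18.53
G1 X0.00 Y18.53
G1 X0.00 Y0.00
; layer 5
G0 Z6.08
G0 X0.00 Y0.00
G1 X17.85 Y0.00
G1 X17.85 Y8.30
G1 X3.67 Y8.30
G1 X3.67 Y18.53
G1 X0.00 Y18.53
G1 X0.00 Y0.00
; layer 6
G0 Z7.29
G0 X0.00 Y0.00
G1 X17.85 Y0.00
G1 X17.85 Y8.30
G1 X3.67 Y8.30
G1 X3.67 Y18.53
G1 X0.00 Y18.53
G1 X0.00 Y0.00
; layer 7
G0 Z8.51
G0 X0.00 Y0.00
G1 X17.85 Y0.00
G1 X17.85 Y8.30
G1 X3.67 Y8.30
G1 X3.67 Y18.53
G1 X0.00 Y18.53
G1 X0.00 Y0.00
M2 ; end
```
solid part
  facet normal 0.0000 0.0000 -1.0000
    outer loop
      vertex 17.85 8.30 0.00
      vertex 17.85 0.00 0.00
      vertex 0.00 0.00 0.00
    endloop
  endfacet
  facet normal 0.0000 0.0000 -1.0000
    outer loop
      vertex 3.67 8.30 0.00
      vertex 17.85 8.30 0.00
      vertex 0.00 0.00 0.00
    endloop
  endfacet
  facet normal 0.0000 0.0000 -1.0000
    outer loop
      vertex 3.67 18.53 0.00
      vertex 3.67 8.30 0.00
      vertex 0.00 0.00 0.00
    endloop
  endfacet
  facet normal 0.0000 0.0000 -1.0000
    outer loop
      vertex 0.00 18.53 0.00
      vertex 3.67 18.53 0.00
      vertex 0.00 0.00 0.00
    endloop
  endfacet
  facet normal 0.0000 0.0000 1.0000
    outer loop
      vertex 0.00 0.00 8.51
      vertex 17.85 0.00 8.51
      vertex 17.85 8.30 8.51
    endloop
  endfacet
  facet normal 0.0000 0.0000 1.0000
    outer loop
      vertex 0.00 0.00 8.51
      vertex 17.85 8.30 8.51
      vertex 3.67 8.30 8.51
    endloop
  endfacet
  facet normal 0.0000 0.0000 1.0000
    outer loop
      vertex 0.00 0.00 8.51
      vertex 3.67 8.30 8.51
      vertex 3.67 18.53 8.51
    endloop
  endfacet
  facet normal 0.0000 0.0000 1.0000
    outer loop
      vertex 0.00 0.00 8.51
      vertex 3.67 18.53 8.51
      vertex 0.00 18.53 8.51
    endloop
  endfacet
  facet normal 0.0000 -1.0000 0.0000
    outer loop
      vertex 0.00 0.00 0.00
      vertex 17.85 0.00 0.00
      vertex 17.85 0.00 8.51
    endloop
  endfacet
  facet normal 0.0000 -1.0000 0.0000
    outer loop
      vertex 0.00 0.00 0.00
      vertex 17.85 0.00 8.51
      vertex 0.00 0.00 8.51
    endloop
  endfacet
  facet normal 1.0000 0.0000 0.0000
    outer loop
      vertex 17.85 0.00 0.00
      vertex 17.85 8.30 0.00
      vertex 17.85 8.30 8.51
    endloop
  endfacet
  facet normal 1.0000 0.0000 0.0000
    outer loop
      vertex 17.85 0.00 0.00
      vertex 17.85 8.30 8.51
      vertex 17.85 0.00 8.51
    endloop
  endfacet
  facet normal 0.0000 1.0000 0.0000
    outer loop
      vertex 17.85 8.30 0.00
      vertex 3.67 8.30 0.00
      vertex 3.67 8.30 8.51
    endloop
  endfacet
  facet normal 0.0000 1.0000 0.0000
    outer loop
      vertex 17.85 8.30 0.00
      vertex 3.67 8.30 8.51
      vertex 17.85 8.30 8.51
    endloop
  endfacet
  facet normal 1.0000 0.0000 0.0000
    outer loop
      vertex 3.67 8.30 0.00
      vertex 3.67 18.53 0.00
      vertex 3.67 18.53 8.51
    endloop
  endfacet
  facet normal 1.0000 0.0000 0.0000
    outer loop
      vertex 3.67 8.30 0.00
      vertex 3.67 18.53 8.51
      vertex 3.67 8.30 8.51
    endloop
  endfacet
  facet normal 0.0000 1.0000 0.0000
    outer loop
      vertex 3.67 18.53 0.00
      vertex 0.00 18.53 0.00
      vertex 0.00 18.53 8.51
    endloop
  endfacet
  facet normal 0.0000 1.0000 0.0000
    outer loop
      vertex 3.67 18.53 0.00
      vertex 0.00 18.53 8.51
      vertex 3.67 18.53 8.51
    endloop
  endfacet
  facet normal -1.0000 0.0000 0.0000
    outer loop
      vertex 0.00 18.53 0.00
      vertex 0.00 0.00 0.00
      vertex 0.00 0.00 8.51
    endloop
  endfacet
  facet normal -1.0000 0.0000 0.0000
    outer loop
      vertex 0.00 18.53 0.00
      vertex 0.00 0.00 8.51
      vertex 0.00 18.53 8.51
    endloop
  endfacet
endsolid part

The G0 Z moves step by Δz≈1.22 mm. Every layer's G1 loop is the same polygon, so the solid is a straight extrusion of it from z=0 to z≈8.51. Closing with flat bottom and top caps and triangulating gives 20 facets — an L-shaped prism: outer 17.9 × 18.5 mm, arm thicknesses ≈ 8.3 mm (horizontal) and 3.67 mm (vertical), extruded 8.51 mm in z.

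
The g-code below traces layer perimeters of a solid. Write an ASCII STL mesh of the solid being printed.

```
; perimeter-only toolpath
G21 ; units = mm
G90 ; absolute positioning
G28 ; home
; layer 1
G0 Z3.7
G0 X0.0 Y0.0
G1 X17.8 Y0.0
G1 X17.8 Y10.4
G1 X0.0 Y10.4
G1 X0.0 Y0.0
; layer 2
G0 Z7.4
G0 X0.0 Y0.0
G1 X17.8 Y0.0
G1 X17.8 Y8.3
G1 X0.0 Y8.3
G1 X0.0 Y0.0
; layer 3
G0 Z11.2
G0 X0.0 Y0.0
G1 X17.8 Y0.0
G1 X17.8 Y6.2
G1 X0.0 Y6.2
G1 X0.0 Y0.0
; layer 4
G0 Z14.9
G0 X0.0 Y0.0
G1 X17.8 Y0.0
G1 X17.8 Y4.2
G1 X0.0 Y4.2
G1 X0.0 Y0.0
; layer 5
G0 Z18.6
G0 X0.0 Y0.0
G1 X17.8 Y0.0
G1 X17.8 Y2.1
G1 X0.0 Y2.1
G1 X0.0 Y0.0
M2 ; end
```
solid part
  facet normal 0.0000 0.0000 -1.0000
    outer loop
      vertex 17.8 12.5 0.0
      vertex 17.8 0.0 0.0
      vertex 0.0 0.0 0.0
    endloop
  endfacet
  facet normal 0.0000 0.0000 -1.0000
    outer loop
      vertex 0.0 12.5 0.0
      vertex 17.8 12.5 0.0
      vertex 0.0 0.0 0.0
    endloop
  endfacet
  facet normal 0.0000 -1.0000 0.0000
    outer loop
      vertex 0.0 0.0 0.0
      vertex 17.8 0.0 0.0
      vertex 17.8 0.0 22.3
    endloop
  endfacet
  facet normal 0.0000 -1.0000 0.0000
    outer loop
      vertex 0.0 0.0 0.0
      vertex 17.8 0.0 22.3
      vertex 0.0 0.0 22.3
    endloop
  endfacet
  facet normal 0.0000 0.8723 0.4890
    outer loop
      vertex 0.0 0.0 22.3
      vertex 17.8 0.0 22.3
      vertex 17.8 12.5 0.0
    endloop
  endfacet
  facet normal 0.0000 0.8723 0.4890
    outer loop
      vertex 0.0 0.0 22.3
      vertex 17.8 12.5 0.0
      vertex 0.0 12.5 0.0
    endloop
  endfacet
  facet normal -1.0000 0.0000 0.0000
    outer loop
      vertex 0.0 0.0 22.3
      vertex 0.0 12.5 0.0
      vertex 0.0 0.0 0.0
    endloop
  endfacet
  facet normal 1.0000 0.0000 0.0000
    outer loop
      vertex 17.8 0.0 0.0
      vertex 17.8 12.5 0.0
      vertex 17.8 0.0 22.3
    endloop
  endfacet
endsolid part

The G0 Z moves step by Δz≈3.7 mm. The G1 loops shrink linearly with z, so the solid tapers from its base footprint up to z≈22.3. Closing with a flat bottom cap and the tapered top and triangulating gives 8 facets — a wedge (ramp): 17.8 × 12.5 mm base, rising to 22.3 mm along the y=0 edge and sloping linearly to z=0 at y=12.5.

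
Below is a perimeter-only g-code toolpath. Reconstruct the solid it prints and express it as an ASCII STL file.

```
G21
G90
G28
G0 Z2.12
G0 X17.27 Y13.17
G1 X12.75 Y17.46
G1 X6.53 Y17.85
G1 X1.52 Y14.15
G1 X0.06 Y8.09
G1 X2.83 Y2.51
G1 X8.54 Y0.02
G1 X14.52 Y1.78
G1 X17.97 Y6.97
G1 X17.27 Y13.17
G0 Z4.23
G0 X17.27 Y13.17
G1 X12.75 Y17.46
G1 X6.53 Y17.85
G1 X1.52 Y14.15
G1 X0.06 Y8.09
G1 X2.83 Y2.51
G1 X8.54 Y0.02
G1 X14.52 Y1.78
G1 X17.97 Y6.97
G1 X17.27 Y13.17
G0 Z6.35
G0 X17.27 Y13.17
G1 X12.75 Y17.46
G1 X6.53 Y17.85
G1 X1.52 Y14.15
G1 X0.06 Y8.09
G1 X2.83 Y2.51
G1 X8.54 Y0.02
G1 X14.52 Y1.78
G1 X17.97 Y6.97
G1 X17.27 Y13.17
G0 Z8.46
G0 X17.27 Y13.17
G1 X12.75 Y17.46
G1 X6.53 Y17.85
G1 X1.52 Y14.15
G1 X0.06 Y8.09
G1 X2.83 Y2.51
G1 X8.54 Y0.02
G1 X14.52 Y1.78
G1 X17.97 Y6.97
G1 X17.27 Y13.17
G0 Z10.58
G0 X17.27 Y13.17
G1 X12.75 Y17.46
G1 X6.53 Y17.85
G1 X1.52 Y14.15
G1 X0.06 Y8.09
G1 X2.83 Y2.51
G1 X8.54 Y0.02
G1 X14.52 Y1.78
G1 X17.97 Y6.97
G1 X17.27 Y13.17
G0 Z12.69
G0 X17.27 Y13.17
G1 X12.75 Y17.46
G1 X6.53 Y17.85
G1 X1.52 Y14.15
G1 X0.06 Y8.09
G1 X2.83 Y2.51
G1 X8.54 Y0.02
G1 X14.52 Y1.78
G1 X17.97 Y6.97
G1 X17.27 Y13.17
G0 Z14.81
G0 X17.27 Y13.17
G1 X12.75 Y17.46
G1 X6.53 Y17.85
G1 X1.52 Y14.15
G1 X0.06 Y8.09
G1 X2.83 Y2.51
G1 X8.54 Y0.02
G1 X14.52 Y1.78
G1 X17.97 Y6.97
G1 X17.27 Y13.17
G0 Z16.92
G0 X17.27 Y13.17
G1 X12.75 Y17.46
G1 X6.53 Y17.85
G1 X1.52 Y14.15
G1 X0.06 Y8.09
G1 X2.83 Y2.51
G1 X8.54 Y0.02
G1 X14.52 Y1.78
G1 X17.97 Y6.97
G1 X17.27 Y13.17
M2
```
solid part
  facet normal 0.0000 0.0000 -1.0000
    outer loop
      vertex 6.53 17.85 0.00
      vertex 12.75 17.46 0.00
      vertex 17.27 13.17 0.00
    endloop
  endfacet
  facet normal 0.0000 0.0000 -1.0000
    outer loop
      vertex 1.52 14.15 0.00
      vertex 6.53 17.85 0.00
      vertex 17.27 13.17 0.00
    endloop
  endfacet
  facet normal 0.0000 0.0000 -1.0000
    outer loop
      vertex 0.06 8.09 0.00
      vertex 1.52 14.15 0.00
      vertex 17.27 13.17 0.00
    endloop
  endfacet
  facet normal 0.0000 0.0000 -1.0000
    outer loop
      vertex 2.83 2.51 0.00
      vertex 0.06 8.09 0.00
      vertex 17.27 13.17 0.00
    endloop
  endfacet
  facet normal 0.0000 0.0000 -1.0000
    outer loop
      vertex 8.54 0.02 0.00
      vertex 2.83 2.51 0.00
      vertex 17.27 13.17 0.00
    endloop
  endfacet
  facet normal 0.0000 0.0000 -1.0000
    outer loop
      vertex 14.52 1.78 0.00
      vertex 8.54 0.02 0.00
      vertex 17.27 13.17 0.00
    endloop
  endfacet
  facet normal 0.0000 0.0000 -1.0000
    outer loop
      vertex 17.97 6.97 0.00
      vertex 14.52 1.78 0.00
      vertex 17.27 13.17 0.00
    endloop
  endfacet
  facet normal 0.0000 0.0000 1.0000
    outer loop
      vertex 17.27 13.17 16.92
      vertex 12.75 17.46 16.92
      vertex 6.53 17.85 16.92
    endloop
  endfacet
  facet normal 0.0000 0.0000 1.0000
    outer loop
      vertex 17.27 13.17 16.92
      vertex 6.53 17.85 16.92
      vertex 1.52 14.15 16.92
    endloop
  endfacet
  facet normal 0.0000 0.0000 1.0000
    outer loop
      vertex 17.27 13.17 16.92
      vertex 1.52 14.15 16.92
      vertex 0.06 8.09 16.92
    endloop
  endfacet
  facet normal 0.0000 0.0000 1.0000
    outer loop
      vertex 17.27 13.17 16.92
      vertex 0.06 8.09 16.92
      vertex 2.83 2.51 16.92
    endloop
  endfacet
  facet normal 0.0000 0.0000 1.0000
    outer loop
      vertex 17.27 13.17 16.92
      vertex 2.83 2.51 16.92
      vertex 8.54 0.02 16.92
    endloop
  endfacet
  facet normal 0.0000 0.0000 1.0000
    outer loop
      vertex 17.27 13.17 16.92
      vertex 8.54 0.02 16.92
      vertex 14.52 1.78 16.92
    endloop
  endfacet
  facet normal 0.0000 0.0000 1.0000
    outer loop
      vertex 17.27 13.17 16.92
      vertex 14.52 1.78 16.92
      vertex 17.97 6.97 16.92
    endloop
  endfacet
  facet normal 0.6884 0.7253 0.0000
    outer loop
      vertex 17.27 13.17 0.00
      vertex 12.75 17.46 0.00
      vertex 12.75 17.46 16.92
    endloop
  endfacet
  facet normal 0.6884 0.7253 0.0000
    outer loop
      vertex 17.27 13.17 0.00
      vertex 12.75 17.46 16.92
      vertex 17.27 13.17 16.92
    endloop
  endfacet
  facet normal 0.0626 0.9980 0.0000
    outer loop
      vertex 12.75 17.46 0.00
      vertex 6.53 17.85 0.00
      vertex 6.53 17.85 16.92
    endloop
  endfacet
  facet normal 0.0626 0.9980 0.0000
    outer loop
      vertex 12.75 17.46 0.00
      vertex 6.53 17.85 16.92
      vertex 12.75 17.46 16.92
    endloop
  endfacet
  facet normal -0.5941 0.8044 0.0000
    outer loop
      vertex 6.53 17.85 0.00
      vertex 1.52 14.15 0.00
      vertex 1.52 14.15 16.92
    endloop
  endfacet
  facet normal -0.5941 0.8044 0.0000
    outer loop
      vertex 6.53 17.85 0.00
      vertex 1.52 14.15 16.92
      vertex 6.53 17.85 16.92
    endloop
  endfacet
  facet normal -0.9722 0.2342 0.0000
    outer loop
      vertex 1.52 14.15 0.00
      vertex 0.06 8.09 0.00
      vertex 0.06 8.09 16.92
    endloop
  endfacet
  facet normal -0.9722 0.2342 0.0000
    outer loop
      vertex 1.52 14.15 0.00
      vertex 0.06 8.09 16.92
      vertex 1.52 14.15 16.92
    endloop
  endfacet
  facet normal -0.8957 -0.4446 0.0000
    outer loop
      vertex 0.06 8.09 0.00
      vertex 2.83 2.51 0.00
      vertex 2.83 2.51 16.92
    endloop
  endfacet
  facet normal -0.8957 -0.4446 0.0000
    outer loop
      vertex 0.06 8.09 0.00
      vertex 2.83 2.51 16.92
      vertex 0.06 8.09 16.92
    endloop
  endfacet
  facet normal -0.3997 -0.9166 0.0000
    outer loop
      vertex 2.83 2.51 0.00
      vertex 8.54 0.02 0.00
      vertex 8.54 0.02 16.92
    endloop
  endfacet
  facet normal -0.3997 -0.9166 0.0000
    outer loop
      vertex 2.83 2.51 0.00
      vertex 8.54 0.02 16.92
      vertex 2.83 2.51 16.92
    endloop
  endfacet
  facet normal 0.2823 -0.9593 0.0000
    outer loop
      vertex 8.54 0.02 0.00
      vertex 14.52 1.78 0.00
      vertex 14.52 1.78 16.92
    endloop
  endfacet
  facet normal 0.2823 -0.9593 0.0000
    outer loop
      vertex 8.54 0.02 0.00
      vertex 14.52 1.78 16.92
      vertex 8.54 0.02 16.92
    endloop
  endfacet
  facet normal 0.8328 -0.5536 0.0000
    outer loop
      vertex 14.52 1.78 0.00
      vertex 17.97 6.97 0.00
      vertex 17.97 6.97 16.92
    endloop
  endfacet
  facet normal 0.8328 -0.5536 0.0000
    outer loop
      vertex 14.52 1.78 0.00
      vertex 17.97 6.97 16.92
      vertex 14.52 1.78 16.92
    endloop
  endfacet
  facet normal 0.9937 0.1122 0.0000
    outer loop
      vertex 17.97 6.97 0.00
      vertex 17.27 13.17 0.00
      vertex 17.27 13.17 16.92
    endloop
  endfacet
  facet normal 0.9937 0.1122 0.0000
    outer loop
      vertex 17.97 6.97 0.00
      vertex 17.27 13.17 16.92
      vertex 17.97 6.97 16.92
    endloop
  endfacet
endsolid part

The G0 Z moves step by Δz≈2.12 mm. Every layer's G1 loop is the same polygon, so the solid is a straight extrusion of it from z=0 to z≈16.9. Closing with flat bottom and top caps and triangulating gives 32 facets — a regular 9-sided prism (a cylinder approximated with 9 flat sides), circumscribed radius ≈ 9.11 mm, height ≈ 16.9 mm.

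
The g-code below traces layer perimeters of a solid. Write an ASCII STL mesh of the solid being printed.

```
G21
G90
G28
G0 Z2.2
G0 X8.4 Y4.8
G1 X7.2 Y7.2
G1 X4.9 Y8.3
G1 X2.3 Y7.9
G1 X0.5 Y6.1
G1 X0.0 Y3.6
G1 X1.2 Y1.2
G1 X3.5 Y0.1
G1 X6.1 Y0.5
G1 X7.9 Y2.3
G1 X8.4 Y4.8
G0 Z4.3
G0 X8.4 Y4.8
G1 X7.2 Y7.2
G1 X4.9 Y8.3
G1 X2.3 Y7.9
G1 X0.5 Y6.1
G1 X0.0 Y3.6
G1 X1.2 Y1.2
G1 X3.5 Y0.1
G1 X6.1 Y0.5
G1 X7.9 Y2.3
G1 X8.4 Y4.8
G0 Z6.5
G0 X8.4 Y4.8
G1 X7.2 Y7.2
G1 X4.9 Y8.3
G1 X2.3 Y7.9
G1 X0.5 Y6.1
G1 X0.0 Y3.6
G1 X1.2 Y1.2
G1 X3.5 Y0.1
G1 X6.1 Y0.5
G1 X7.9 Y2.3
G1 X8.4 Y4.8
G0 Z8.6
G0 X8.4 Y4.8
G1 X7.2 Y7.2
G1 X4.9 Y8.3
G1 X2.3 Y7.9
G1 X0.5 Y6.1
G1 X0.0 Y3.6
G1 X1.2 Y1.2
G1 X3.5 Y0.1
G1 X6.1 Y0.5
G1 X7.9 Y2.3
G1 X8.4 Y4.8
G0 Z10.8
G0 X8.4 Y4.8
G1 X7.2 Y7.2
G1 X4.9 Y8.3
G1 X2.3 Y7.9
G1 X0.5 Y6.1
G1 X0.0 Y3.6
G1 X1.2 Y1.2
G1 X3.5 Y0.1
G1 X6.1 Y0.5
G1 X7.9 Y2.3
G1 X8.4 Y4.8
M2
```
solid part
  facet normal 0.0000 0.0000 -1.0000
    outer loop
      vertex 4.9 8.3 0.0
      vertex 7.2 7.2 0.0
      vertex 8.4 4.8 0.0
    endloop
  endfacet
  facet normal 0.0000 0.0000 -1.0000
    outer loop
      vertex 2.3 7.9 0.0
      vertex 4.9 8.3 0.0
      vertex 8.4 4.8 0.0
    endloop
  endfacet
  facet normal 0.0000 0.0000 -1.0000
    outer loop
      vertex 0.5 6.1 0.0
      vertex 2.3 7.9 0.0
      vertex 8.4 4.8 0.0
    endloop
  endfacet
  facet normal 0.0000 0.0000 -1.0000
    outer loop
      vertex 0.0 3.6 0.0
      vertex 0.5 6.1 0.0
      vertex 8.4 4.8 0.0
    endloop
  endfacet
  facet normal 0.0000 0.0000 -1.0000
    outer loop
      vertex 1.2 1.2 0.0
      vertex 0.0 3.6 0.0
      vertex 8.4 4.8 0.0
    endloop
  endfacet
  facet normal 0.0000 0.0000 -1.0000
    outer loop
      vertex 3.5 0.1 0.0
      vertex 1.2 1.2 0.0
      vertex 8.4 4.8 0.0
    endloop
  endfacet
  facet normal 0.0000 0.0000 -1.0000
    outer loop
      vertex 6.1 0.5 0.0
      vertex 3.5 0.1 0.0
      vertex 8.4 4.8 0.0
    endloop
  endfacet
  facet normal 0.0000 0.0000 -1.0000
    outer loop
      vertex 7.9 2.3 0.0
      vertex 6.1 0.5 0.0
      vertex 8.4 4.8 0.0
    endloop
  endfacet
  facet normal 0.0000 0.0000 1.0000
    outer loop
      vertex 8.4 4.8 10.8
      vertex 7.2 7.2 10.8
      vertex 4.9 8.3 10.8
    endloop
  endfacet
  facet normal 0.0000 0.0000 1.0000
    outer loop
      vertex 8.4 4.8 10.8
      vertex 4.9 8.3 10.8
      vertex 2.3 7.9 10.8
    endloop
  endfacet
  facet normal 0.0000 0.0000 1.0000
    outer loop
      vertex 8.4 4.8 10.8
      vertex 2.3 7.9 10.8
      vertex 0.5 6.1 10.8
    endloop
  endfacet
  facet normal 0.0000 0.0000 1.0000
    outer loop
      vertex 8.4 4.8 10.8
      vertex 0.5 6.1 10.8
      vertex 0.0 3.6 10.8
    endloop
  endfacet
  facet normal 0.0000 0.0000 1.0000
    outer loop
      vertex 8.4 4.8 10.8
      vertex 0.0 3.6 10.8
      vertex 1.2 1.2 10.8
    endloop
  endfacet
  facet normal 0.0000 0.0000 1.0000
    outer loop
      vertex 8.4 4.8 10.8
      vertex 1.2 1.2 10.8
      vertex 3.5 0.1 10.8
    endloop
  endfacet
  facet normal 0.0000 0.0000 1.0000
    outer loop
      vertex 8.4 4.8 10.8
      vertex 3.5 0.1 10.8
      vertex 6.1 0.5 10.8
    endloop
  endfacet
  facet normal 0.0000 0.0000 1.0000
    outer loop
      vertex 8.4 4.8 10.8
      vertex 6.1 0.5 10.8
      vertex 7.9 2.3 10.8
    endloop
  endfacet
  facet normal 0.8944 0.4472 0.0000
    outer loop
      vertex 8.4 4.8 0.0
      vertex 7.2 7.2 0.0
      vertex 7.2 7.2 10.8
    endloop
  endfacet
  facet normal 0.8944 0.4472 0.0000
    outer loop
      vertex 8.4 4.8 0.0
      vertex 7.2 7.2 10.8
      vertex 8.4 4.8 10.8
    endloop
  endfacet
  facet normal 0.4315 0.9021 0.0000
    outer loop
      vertex 7.2 7.2 0.0
      vertex 4.9 8.3 0.0
      vertex 4.9 8.3 10.8
    endloop
  endfacet
  facet normal 0.4315 0.9021 0.0000
    outer loop
      vertex 7.2 7.2 0.0
      vertex 4.9 8.3 10.8
      vertex 7.2 7.2 10.8
    endloop
  endfacet
  facet normal -0.1521 0.9884 0.0000
    outer loop
      vertex 4.9 8.3 0.0
      vertex 2.3 7.9 0.0
      vertex 2.3 7.9 10.8
    endloop
  endfacet
  facet normal -0.1521 0.9884 0.0000
    outer loop
      vertex 4.9 8.3 0.0
      vertex 2.3 7.9 10.8
      vertex 4.9 8.3 10.8
    endloop
  endfacet
  facet normal -0.7071 0.7071 0.0000
    outer loop
      vertex 2.3 7.9 0.0
      vertex 0.5 6.1 0.0
      vertex 0.5 6.1 10.8
    endloop
  endfacet
  facet normal -0.7071 0.7071 0.0000
    outer loop
      vertex 2.3 7.9 0.0
      vertex 0.5 6.1 10.8
      vertex 2.3 7.9 10.8
    endloop
  endfacet
  facet normal -0.9806 0.1961 0.0000
    outer loop
      vertex 0.5 6.1 0.0
      vertex 0.0 3.6 0.0
      vertex 0.0 3.6 10.8
    endloop
  endfacet
  facet normal -0.9806 0.1961 0.0000
    outer loop
      vertex 0.5 6.1 0.0
      vertex 0.0 3.6 10.8
      vertex 0.5 6.1 10.8
    endloop
  endfacet
  facet normal -0.8944 -0.4472 0.0000
    outer loop
      vertex 0.0 3.6 0.0
      vertex 1.2 1.2 0.0
      vertex 1.2 1.2 10.8
    endloop
  endfacet
  facet normal -0.8944 -0.4472 0.0000
    outer loop
      vertex 0.0 3.6 0.0
      vertex 1.2 1.2 10.8
      vertex 0.0 3.6 10.8
    endloop
  endfacet
  facet normal -0.4315 -0.9021 0.0000
    outer loop
      vertex 1.2 1.2 0.0
      vertex 3.5 0.1 0.0
      vertex 3.5 0.1 10.8
    endloop
  endfacet
  facet normal -0.4315 -0.9021 0.0000
    outer loop
      vertex 1.2 1.2 0.0
      vertex 3.5 0.1 10.8
      vertex 1.2 1.2 10.8
    endloop
  endfacet
  facet normal 0.1521 -0.9884 0.0000
    outer loop
      vertex 3.5 0.1 0.0
      vertex 6.1 0.5 0.0
      vertex 6.1 0.5 10.8
    endloop
  endfacet
  facet normal 0.1521 -0.9884 0.0000
    outer loop
      vertex 3.5 0.1 0.0
      vertex 6.1 0.5 10.8
      vertex 3.5 0.1 10.8
    endloop
  endfacet
  facet normal 0.7071 -0.7071 0.0000
    outer loop
      vertex 6.1 0.5 0.0
      vertex 7.9 2.3 0.0
      vertex 7.9 2.3 10.8
    endloop
  endfacet
  facet normal 0.7071 -0.7071 0.0000
    outer loop
      vertex 6.1 0.5 0.0
      vertex 7.9 2.3 10.8
      vertex 6.1 0.5 10.8
    endloop
  endfacet
  facet normal 0.9806 -0.1961 0.0000
    outer loop
      vertex 7.9 2.3 0.0
      vertex 8.4 4.8 0.0
      vertex 8.4 4.8 10.8
    endloop
  endfacet
  facet normal 0.9806 -0.1961 0.0000
    outer loop
      vertex 7.9 2.3 0.0
      vertex 8.4 4.8 10.8
      vertex 7.9 2.3 10.8
    endloop
  endfacet
endsolid part

The G0 Z moves step by Δz≈2.2 mm. Every layer's G1 loop is the same polygon, so the solid is a straight extrusion of it from z=0 to z≈10.8. Closing with flat bottom and top caps and triangulating gives 36 facets — a regular 10-sided prism (a cylinder approximated with 10 flat sides), circumscribed radius ≈ 4.2 mm, height ≈ 10.8 mm.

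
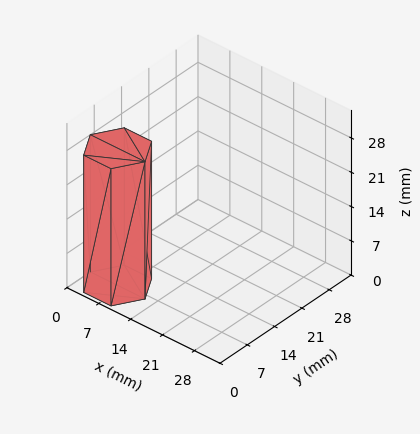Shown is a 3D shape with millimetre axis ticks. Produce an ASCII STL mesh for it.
Reading the render: the shape is a regular 6-sided prism (a cylinder approximated with 6 flat sides), circumscribed radius ≈ 6 mm, height ≈ 28 mm (dimensions read to the nearest mm from the axis ticks). For the STL, each face is triangulated and given an outward normal.

solid part
  facet normal 0.0000 0.0000 -1.0000
    outer loop
      vertex 3.0 11.2 0.0
      vertex 9.0 11.2 0.0
      vertex 12.0 6.0 0.0
    endloop
  endfacet
  facet normal 0.0000 0.0000 -1.0000
    outer loop
      vertex 0.0 6.0 0.0
      vertex 3.0 11.2 0.0
      vertex 12.0 6.0 0.0
    endloop
  endfacet
  facet normal 0.0000 0.0000 -1.0000
    outer loop
      vertex 3.0 0.8 0.0
      vertex 0.0 6.0 0.0
      vertex 12.0 6.0 0.0
    endloop
  endfacet
  facet normal 0.0000 0.0000 -1.0000
    outer loop
      vertex 9.0 0.8 0.0
      vertex 3.0 0.8 0.0
      vertex 12.0 6.0 0.0
    endloop
  endfacet
  facet normal 0.0000 0.0000 1.0000
    outer loop
      vertex 12.0 6.0 28.0
      vertex 9.0 11.2 28.0
      vertex 3.0 11.2 28.0
    endloop
  endfacet
  facet normal 0.0000 0.0000 1.0000
    outer loop
      vertex 12.0 6.0 28.0
      vertex 3.0 11.2 28.0
      vertex 0.0 6.0 28.0
    endloop
  endfacet
  facet normal 0.0000 0.0000 1.0000
    outer loop
      vertex 12.0 6.0 28.0
      vertex 0.0 6.0 28.0
      vertex 3.0 0.8 28.0
    endloop
  endfacet
  facet normal 0.0000 0.0000 1.0000
    outer loop
      vertex 12.0 6.0 28.0
      vertex 3.0 0.8 28.0
      vertex 9.0 0.8 28.0
    endloop
  endfacet
  facet normal 0.8662 0.4997 0.0000
    outer loop
      vertex 12.0 6.0 0.0
      vertex 9.0 11.2 0.0
      vertex 9.0 11.2 28.0
    endloop
  endfacet
  facet normal 0.8662 0.4997 0.0000
    outer loop
      vertex 12.0 6.0 0.0
      vertex 9.0 11.2 28.0
      vertex 12.0 6.0 28.0
    endloop
  endfacet
  facet normal 0.0000 1.0000 0.0000
    outer loop
      vertex 9.0 11.2 0.0
      vertex 3.0 11.2 0.0
      vertex 3.0 11.2 28.0
    endloop
  endfacet
  facet normal 0.0000 1.0000 0.0000
    outer loop
      vertex 9.0 11.2 0.0
      vertex 3.0 11.2 28.0
      vertex 9.0 11.2 28.0
    endloop
  endfacet
  facet normal -0.8662 0.4997 0.0000
    outer loop
      vertex 3.0 11.2 0.0
      vertex 0.0 6.0 0.0
      vertex 0.0 6.0 28.0
    endloop
  endfacet
  facet normal -0.8662 0.4997 0.0000
    outer loop
      vertex 3.0 11.2 0.0
      vertex 0.0 6.0 28.0
      vertex 3.0 11.2 28.0
    endloop
  endfacet
  facet normal -0.8662 -0.4997 0.0000
    outer loop
      vertex 0.0 6.0 0.0
      vertex 3.0 0.8 0.0
      vertex 3.0 0.8 28.0
    endloop
  endfacet
  facet normal -0.8662 -0.4997 0.0000
    outer loop
      vertex 0.0 6.0 0.0
      vertex 3.0 0.8 28.0
      vertex 0.0 6.0 28.0
    endloop
  endfacet
  facet normal 0.0000 -1.0000 0.0000
    outer loop
      vertex 3.0 0.8 0.0
      vertex 9.0 0.8 0.0
      vertex 9.0 0.8 28.0
    endloop
  endfacet
  facet normal 0.0000 -1.0000 0.0000
    outer loop
      vertex 3.0 0.8 0.0
      vertex 9.0 0.8 28.0
      vertex 3.0 0.8 28.0
    endloop
  endfacet
  facet normal 0.8662 -0.4997 0.0000
    outer loop
      vertex 9.0 0.8 0.0
      vertex 12.0 6.0 0.0
      vertex 12.0 6.0 28.0
    endloop
  endfacet
  facet normal 0.8662 -0.4997 0.0000
    outer loop
      vertex 9.0 0.8 0.0
      vertex 12.0 6.0 28.0
      vertex 9.0 0.8 28.0
    endloop
  endfacet
endsolid part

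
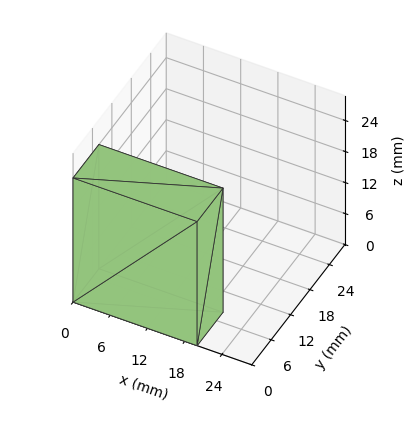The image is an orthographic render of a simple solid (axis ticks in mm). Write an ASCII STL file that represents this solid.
Reading the render: the shape is a rectangular box, roughly 20 × 8 mm footprint and 24 mm tall (dimensions read to the nearest mm from the axis ticks). For the STL, each face is triangulated and given an outward normal.

solid part
  facet normal 0.0000 0.0000 -1.0000
    outer loop
      vertex 20.00 8.00 0.00
      vertex 20.00 0.00 0.00
      vertex 0.00 0.00 0.00
    endloop
  endfacet
  facet normal 0.0000 0.0000 -1.0000
    outer loop
      vertex 0.00 8.00 0.00
      vertex 20.00 8.00 0.00
      vertex 0.00 0.00 0.00
    endloop
  endfacet
  facet normal 0.0000 0.0000 1.0000
    outer loop
      vertex 0.00 0.00 24.00
      vertex 20.00 0.00 24.00
      vertex 20.00 8.00 24.00
    endloop
  endfacet
  facet normal 0.0000 0.0000 1.0000
    outer loop
      vertex 0.00 0.00 24.00
      vertex 20.00 8.00 24.00
      vertex 0.00 8.00 24.00
    endloop
  endfacet
  facet normal 0.0000 -1.0000 0.0000
    outer loop
      vertex 0.00 0.00 0.00
      vertex 20.00 0.00 0.00
      vertex 20.00 0.00 24.00
    endloop
  endfacet
  facet normal 0.0000 -1.0000 0.0000
    outer loop
      vertex 0.00 0.00 0.00
      vertex 20.00 0.00 24.00
      vertex 0.00 0.00 24.00
    endloop
  endfacet
  facet normal 0.0000 1.0000 0.0000
    outer loop
      vertex 20.00 8.00 24.00
      vertex 20.00 8.00 0.00
      vertex 0.00 8.00 0.00
    endloop
  endfacet
  facet normal 0.0000 1.0000 0.0000
    outer loop
      vertex 0.00 8.00 24.00
      vertex 20.00 8.00 24.00
      vertex 0.00 8.00 0.00
    endloop
  endfacet
  facet normal -1.0000 0.0000 0.0000
    outer loop
      vertex 0.00 8.00 24.00
      vertex 0.00 8.00 0.00
      vertex 0.00 0.00 0.00
    endloop
  endfacet
  facet normal -1.0000 0.0000 0.0000
    outer loop
      vertex 0.00 0.00 24.00
      vertex 0.00 8.00 24.00
      vertex 0.00 0.00 0.00
    endloop
  endfacet
  facet normal 1.0000 0.0000 0.0000
    outer loop
      vertex 20.00 0.00 0.00
      vertex 20.00 8.00 0.00
      vertex 20.00 8.00 24.00
    endloop
  endfacet
  facet normal 1.0000 0.0000 0.0000
    outer loop
      vertex 20.00 0.00 0.00
      vertex 20.00 8.00 24.00
      vertex 20.00 0.00 24.00
    endloop
  endfacet
endsolid part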